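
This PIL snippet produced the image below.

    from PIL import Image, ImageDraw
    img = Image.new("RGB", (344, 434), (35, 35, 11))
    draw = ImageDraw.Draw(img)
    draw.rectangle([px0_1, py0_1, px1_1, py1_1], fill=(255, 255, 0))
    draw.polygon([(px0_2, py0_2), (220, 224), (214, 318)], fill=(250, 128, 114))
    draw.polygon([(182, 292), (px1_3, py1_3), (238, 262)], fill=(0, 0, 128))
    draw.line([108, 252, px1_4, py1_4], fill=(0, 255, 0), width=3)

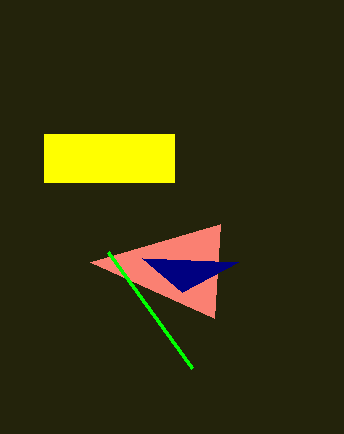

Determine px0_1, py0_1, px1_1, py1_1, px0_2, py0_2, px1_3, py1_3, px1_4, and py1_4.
px0_1 = 44, py0_1 = 134, px1_1 = 174, py1_1 = 182, px0_2 = 90, py0_2 = 262, px1_3 = 142, py1_3 = 258, px1_4 = 192, py1_4 = 368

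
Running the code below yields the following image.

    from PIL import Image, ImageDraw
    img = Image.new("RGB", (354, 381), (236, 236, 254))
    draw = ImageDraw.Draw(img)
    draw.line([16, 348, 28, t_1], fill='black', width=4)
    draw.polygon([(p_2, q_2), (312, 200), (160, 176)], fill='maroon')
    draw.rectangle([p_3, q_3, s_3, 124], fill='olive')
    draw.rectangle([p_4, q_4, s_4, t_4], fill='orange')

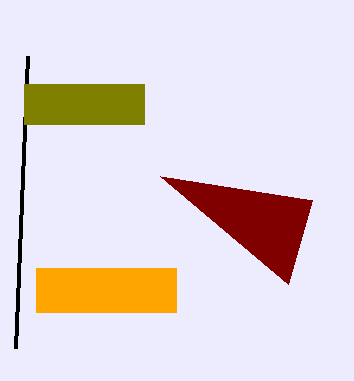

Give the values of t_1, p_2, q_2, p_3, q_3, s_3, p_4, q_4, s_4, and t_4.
t_1 = 56
p_2 = 288
q_2 = 284
p_3 = 24
q_3 = 84
s_3 = 144
p_4 = 36
q_4 = 268
s_4 = 176
t_4 = 312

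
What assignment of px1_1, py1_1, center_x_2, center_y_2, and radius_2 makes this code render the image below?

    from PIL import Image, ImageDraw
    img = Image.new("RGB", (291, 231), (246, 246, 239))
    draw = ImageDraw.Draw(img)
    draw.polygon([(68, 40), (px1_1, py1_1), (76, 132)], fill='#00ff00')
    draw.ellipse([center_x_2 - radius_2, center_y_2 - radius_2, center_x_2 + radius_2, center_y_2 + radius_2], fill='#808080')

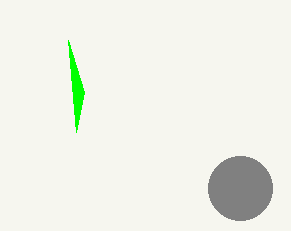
px1_1 = 84, py1_1 = 92, center_x_2 = 240, center_y_2 = 188, radius_2 = 32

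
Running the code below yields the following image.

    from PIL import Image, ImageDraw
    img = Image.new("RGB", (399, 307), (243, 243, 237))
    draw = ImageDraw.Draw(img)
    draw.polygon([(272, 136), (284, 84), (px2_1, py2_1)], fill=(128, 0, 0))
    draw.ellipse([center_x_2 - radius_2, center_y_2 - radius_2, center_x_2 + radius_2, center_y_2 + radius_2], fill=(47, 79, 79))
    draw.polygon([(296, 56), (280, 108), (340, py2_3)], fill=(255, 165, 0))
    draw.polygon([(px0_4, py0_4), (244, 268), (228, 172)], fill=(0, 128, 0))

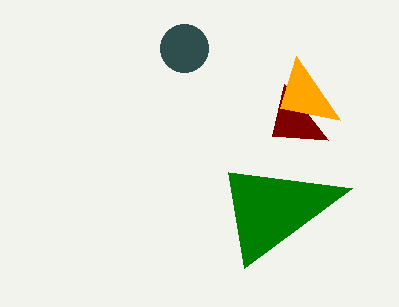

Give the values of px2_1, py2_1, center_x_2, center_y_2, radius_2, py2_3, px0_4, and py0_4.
px2_1 = 328, py2_1 = 140, center_x_2 = 184, center_y_2 = 48, radius_2 = 24, py2_3 = 120, px0_4 = 352, py0_4 = 188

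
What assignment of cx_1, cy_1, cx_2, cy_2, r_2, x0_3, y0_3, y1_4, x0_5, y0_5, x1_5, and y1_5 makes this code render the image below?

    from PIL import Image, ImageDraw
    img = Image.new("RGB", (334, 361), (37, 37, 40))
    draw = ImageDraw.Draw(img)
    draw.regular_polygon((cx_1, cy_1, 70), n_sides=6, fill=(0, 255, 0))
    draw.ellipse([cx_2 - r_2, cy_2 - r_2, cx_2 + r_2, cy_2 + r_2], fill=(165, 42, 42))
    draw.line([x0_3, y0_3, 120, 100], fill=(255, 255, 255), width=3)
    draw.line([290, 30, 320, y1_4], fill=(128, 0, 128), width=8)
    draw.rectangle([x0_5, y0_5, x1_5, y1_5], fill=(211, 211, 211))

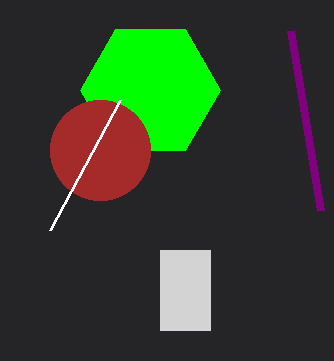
cx_1 = 150
cy_1 = 90
cx_2 = 100
cy_2 = 150
r_2 = 50
x0_3 = 50
y0_3 = 230
y1_4 = 210
x0_5 = 160
y0_5 = 250
x1_5 = 210
y1_5 = 330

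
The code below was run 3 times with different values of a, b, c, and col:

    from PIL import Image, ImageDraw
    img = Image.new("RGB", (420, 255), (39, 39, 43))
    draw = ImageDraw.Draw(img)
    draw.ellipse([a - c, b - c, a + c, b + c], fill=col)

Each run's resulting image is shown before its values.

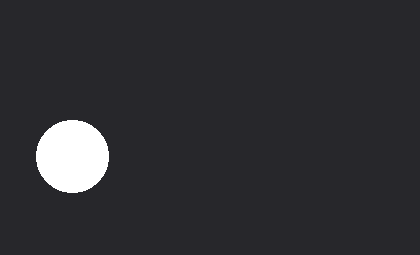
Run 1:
a = 72, b = 156, c = 36, col = 'white'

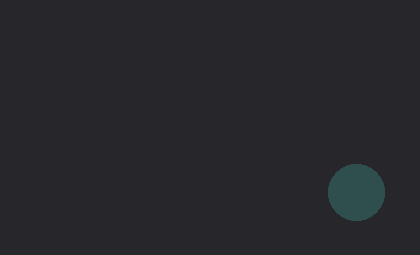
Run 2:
a = 356, b = 192, c = 28, col = 'darkslategray'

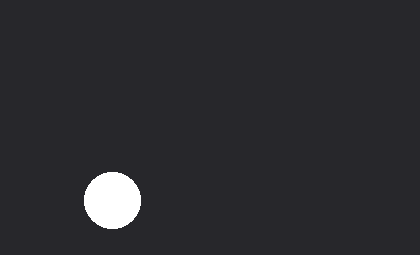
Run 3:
a = 112, b = 200, c = 28, col = 'white'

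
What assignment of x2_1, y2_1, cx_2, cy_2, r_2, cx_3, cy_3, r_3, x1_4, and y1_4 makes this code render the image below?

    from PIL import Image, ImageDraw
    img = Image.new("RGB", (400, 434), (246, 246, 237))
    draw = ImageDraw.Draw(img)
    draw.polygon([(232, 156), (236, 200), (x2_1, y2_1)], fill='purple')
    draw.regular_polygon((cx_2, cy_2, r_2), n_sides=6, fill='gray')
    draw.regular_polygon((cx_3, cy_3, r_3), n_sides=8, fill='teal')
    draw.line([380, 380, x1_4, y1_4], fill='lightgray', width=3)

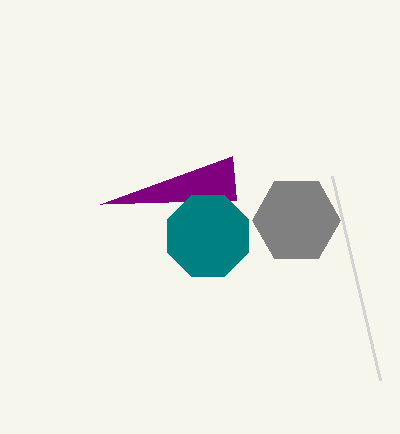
x2_1 = 100, y2_1 = 204, cx_2 = 296, cy_2 = 220, r_2 = 44, cx_3 = 208, cy_3 = 236, r_3 = 44, x1_4 = 332, y1_4 = 176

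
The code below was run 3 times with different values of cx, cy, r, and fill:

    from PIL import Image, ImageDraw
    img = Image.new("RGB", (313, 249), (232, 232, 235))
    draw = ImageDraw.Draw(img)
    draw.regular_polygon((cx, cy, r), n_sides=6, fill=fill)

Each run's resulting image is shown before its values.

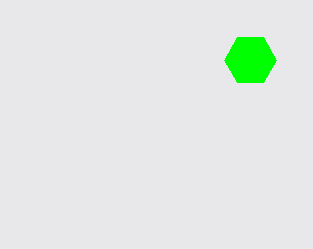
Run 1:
cx = 250; cy = 60; r = 26; fill = 'lime'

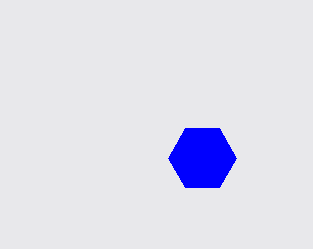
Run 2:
cx = 202
cy = 158
r = 34
fill = 'blue'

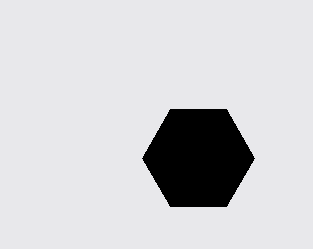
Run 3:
cx = 198, cy = 158, r = 56, fill = 'black'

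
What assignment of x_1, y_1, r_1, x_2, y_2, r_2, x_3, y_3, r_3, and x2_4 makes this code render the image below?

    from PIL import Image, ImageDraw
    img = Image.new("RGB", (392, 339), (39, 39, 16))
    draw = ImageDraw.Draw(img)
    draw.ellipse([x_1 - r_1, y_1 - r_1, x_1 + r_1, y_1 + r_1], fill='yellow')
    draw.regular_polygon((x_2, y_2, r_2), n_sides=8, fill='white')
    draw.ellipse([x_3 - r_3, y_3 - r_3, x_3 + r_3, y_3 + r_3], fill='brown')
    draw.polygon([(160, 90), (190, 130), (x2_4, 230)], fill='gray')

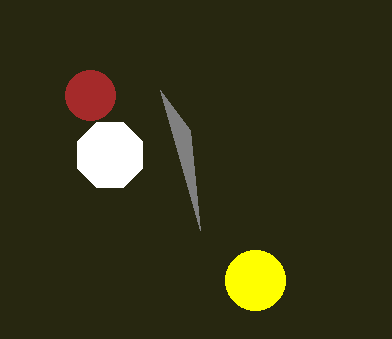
x_1 = 255
y_1 = 280
r_1 = 30
x_2 = 110
y_2 = 155
r_2 = 35
x_3 = 90
y_3 = 95
r_3 = 25
x2_4 = 200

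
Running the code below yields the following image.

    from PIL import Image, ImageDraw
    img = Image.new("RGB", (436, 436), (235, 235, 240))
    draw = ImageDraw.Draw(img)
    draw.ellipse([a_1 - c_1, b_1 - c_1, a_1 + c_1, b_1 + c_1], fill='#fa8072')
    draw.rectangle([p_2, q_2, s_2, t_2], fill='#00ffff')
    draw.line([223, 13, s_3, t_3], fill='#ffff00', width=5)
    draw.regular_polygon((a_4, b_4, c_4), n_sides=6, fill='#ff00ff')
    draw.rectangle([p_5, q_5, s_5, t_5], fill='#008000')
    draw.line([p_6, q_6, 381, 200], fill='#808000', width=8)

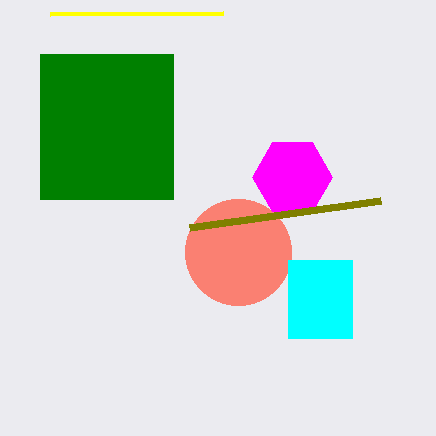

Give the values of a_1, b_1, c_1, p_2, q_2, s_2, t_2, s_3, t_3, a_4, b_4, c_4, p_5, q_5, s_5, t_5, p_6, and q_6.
a_1 = 238, b_1 = 252, c_1 = 53, p_2 = 288, q_2 = 260, s_2 = 352, t_2 = 338, s_3 = 50, t_3 = 14, a_4 = 292, b_4 = 177, c_4 = 40, p_5 = 40, q_5 = 54, s_5 = 173, t_5 = 199, p_6 = 190, q_6 = 227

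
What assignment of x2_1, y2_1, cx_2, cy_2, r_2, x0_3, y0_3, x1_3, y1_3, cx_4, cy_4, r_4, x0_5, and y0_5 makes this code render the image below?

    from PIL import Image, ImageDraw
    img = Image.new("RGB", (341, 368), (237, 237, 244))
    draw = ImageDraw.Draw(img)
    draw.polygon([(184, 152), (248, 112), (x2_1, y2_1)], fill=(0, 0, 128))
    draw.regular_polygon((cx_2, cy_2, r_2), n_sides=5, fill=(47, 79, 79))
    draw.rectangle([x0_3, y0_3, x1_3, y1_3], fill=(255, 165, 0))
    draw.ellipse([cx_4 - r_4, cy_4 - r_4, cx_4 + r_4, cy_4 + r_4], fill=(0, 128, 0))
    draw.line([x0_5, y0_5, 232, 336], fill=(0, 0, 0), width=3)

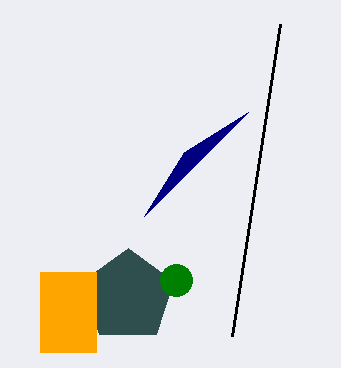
x2_1 = 144, y2_1 = 216, cx_2 = 128, cy_2 = 296, r_2 = 48, x0_3 = 40, y0_3 = 272, x1_3 = 96, y1_3 = 352, cx_4 = 176, cy_4 = 280, r_4 = 16, x0_5 = 280, y0_5 = 24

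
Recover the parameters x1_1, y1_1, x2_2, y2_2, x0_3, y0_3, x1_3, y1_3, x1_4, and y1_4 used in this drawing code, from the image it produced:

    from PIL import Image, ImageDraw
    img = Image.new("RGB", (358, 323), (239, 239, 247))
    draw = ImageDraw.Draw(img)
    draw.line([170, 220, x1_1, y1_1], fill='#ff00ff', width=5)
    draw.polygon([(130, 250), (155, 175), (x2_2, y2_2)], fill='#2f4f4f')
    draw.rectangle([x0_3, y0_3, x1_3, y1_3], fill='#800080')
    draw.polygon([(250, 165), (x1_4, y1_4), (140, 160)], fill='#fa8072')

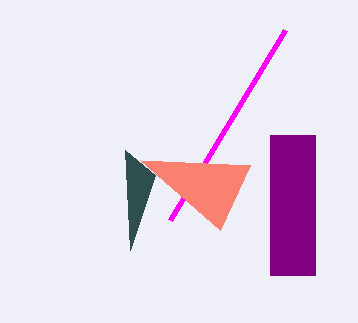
x1_1 = 285; y1_1 = 30; x2_2 = 125; y2_2 = 150; x0_3 = 270; y0_3 = 135; x1_3 = 315; y1_3 = 275; x1_4 = 220; y1_4 = 230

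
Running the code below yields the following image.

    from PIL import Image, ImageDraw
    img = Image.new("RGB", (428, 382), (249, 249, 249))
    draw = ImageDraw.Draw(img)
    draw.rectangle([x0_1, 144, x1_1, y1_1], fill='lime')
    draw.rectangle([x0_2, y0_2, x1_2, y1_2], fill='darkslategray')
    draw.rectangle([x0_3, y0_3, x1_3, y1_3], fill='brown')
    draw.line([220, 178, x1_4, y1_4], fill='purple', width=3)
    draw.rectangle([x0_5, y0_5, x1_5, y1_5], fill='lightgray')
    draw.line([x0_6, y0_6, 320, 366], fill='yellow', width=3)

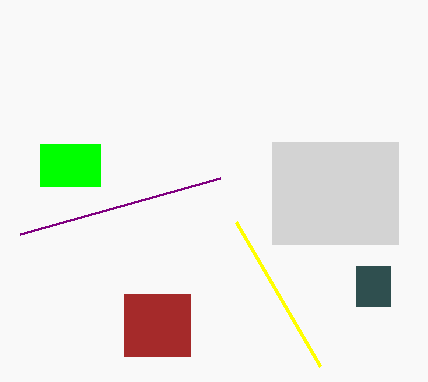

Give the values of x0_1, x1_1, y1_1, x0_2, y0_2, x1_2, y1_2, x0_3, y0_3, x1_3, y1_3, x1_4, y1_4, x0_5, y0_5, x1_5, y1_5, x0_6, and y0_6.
x0_1 = 40; x1_1 = 100; y1_1 = 186; x0_2 = 356; y0_2 = 266; x1_2 = 390; y1_2 = 306; x0_3 = 124; y0_3 = 294; x1_3 = 190; y1_3 = 356; x1_4 = 20; y1_4 = 234; x0_5 = 272; y0_5 = 142; x1_5 = 398; y1_5 = 244; x0_6 = 236; y0_6 = 222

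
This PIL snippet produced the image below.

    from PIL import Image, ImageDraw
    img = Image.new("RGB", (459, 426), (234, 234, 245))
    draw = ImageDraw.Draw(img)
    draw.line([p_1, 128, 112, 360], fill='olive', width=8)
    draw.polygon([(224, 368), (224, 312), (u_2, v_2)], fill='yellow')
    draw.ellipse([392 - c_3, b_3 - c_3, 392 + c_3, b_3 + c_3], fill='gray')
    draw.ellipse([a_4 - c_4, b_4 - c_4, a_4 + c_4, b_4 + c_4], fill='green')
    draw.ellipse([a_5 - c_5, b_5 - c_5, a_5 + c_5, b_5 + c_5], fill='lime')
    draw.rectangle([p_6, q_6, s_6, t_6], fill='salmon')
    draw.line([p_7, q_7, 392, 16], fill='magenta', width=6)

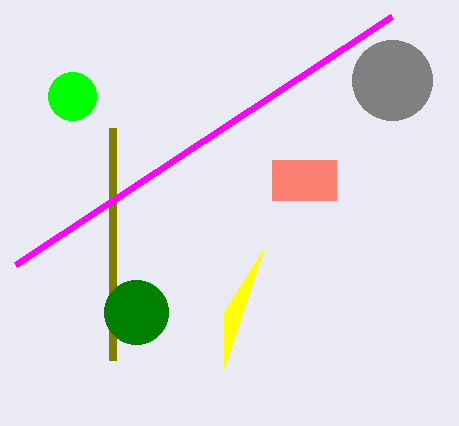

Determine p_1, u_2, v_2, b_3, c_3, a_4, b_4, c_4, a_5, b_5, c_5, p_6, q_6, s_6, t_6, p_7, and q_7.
p_1 = 112
u_2 = 264
v_2 = 248
b_3 = 80
c_3 = 40
a_4 = 136
b_4 = 312
c_4 = 32
a_5 = 72
b_5 = 96
c_5 = 24
p_6 = 272
q_6 = 160
s_6 = 336
t_6 = 200
p_7 = 16
q_7 = 264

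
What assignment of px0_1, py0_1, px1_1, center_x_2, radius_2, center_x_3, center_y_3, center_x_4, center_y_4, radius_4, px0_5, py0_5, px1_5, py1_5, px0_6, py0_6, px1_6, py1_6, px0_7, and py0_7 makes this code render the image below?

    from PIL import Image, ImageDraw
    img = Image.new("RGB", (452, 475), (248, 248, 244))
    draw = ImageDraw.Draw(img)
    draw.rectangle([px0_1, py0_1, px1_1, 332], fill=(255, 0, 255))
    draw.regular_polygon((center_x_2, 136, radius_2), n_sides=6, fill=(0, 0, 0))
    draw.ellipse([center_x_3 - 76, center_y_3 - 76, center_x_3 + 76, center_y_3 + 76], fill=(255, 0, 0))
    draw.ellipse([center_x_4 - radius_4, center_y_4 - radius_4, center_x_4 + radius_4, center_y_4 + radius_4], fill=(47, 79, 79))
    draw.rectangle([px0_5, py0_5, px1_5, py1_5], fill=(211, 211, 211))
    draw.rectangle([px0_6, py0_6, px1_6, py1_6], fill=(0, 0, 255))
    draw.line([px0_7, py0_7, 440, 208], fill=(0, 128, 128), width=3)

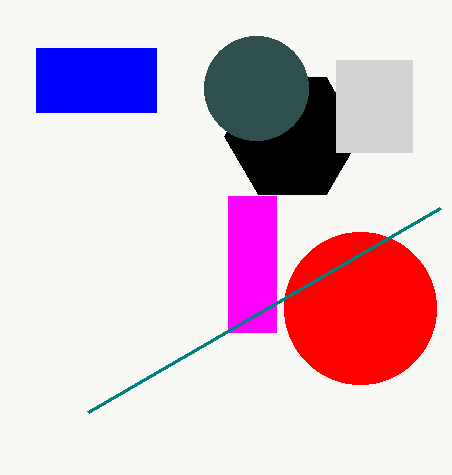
px0_1 = 228, py0_1 = 196, px1_1 = 276, center_x_2 = 292, radius_2 = 68, center_x_3 = 360, center_y_3 = 308, center_x_4 = 256, center_y_4 = 88, radius_4 = 52, px0_5 = 336, py0_5 = 60, px1_5 = 412, py1_5 = 152, px0_6 = 36, py0_6 = 48, px1_6 = 156, py1_6 = 112, px0_7 = 88, py0_7 = 412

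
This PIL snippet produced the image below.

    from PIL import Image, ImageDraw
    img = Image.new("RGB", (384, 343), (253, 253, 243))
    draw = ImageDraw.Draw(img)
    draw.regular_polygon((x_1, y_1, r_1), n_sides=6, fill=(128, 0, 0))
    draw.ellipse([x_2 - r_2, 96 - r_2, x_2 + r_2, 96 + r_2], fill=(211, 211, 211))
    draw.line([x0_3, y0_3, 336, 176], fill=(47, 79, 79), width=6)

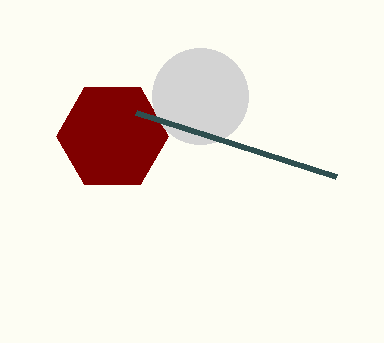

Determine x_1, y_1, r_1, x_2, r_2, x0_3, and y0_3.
x_1 = 112
y_1 = 136
r_1 = 56
x_2 = 200
r_2 = 48
x0_3 = 136
y0_3 = 112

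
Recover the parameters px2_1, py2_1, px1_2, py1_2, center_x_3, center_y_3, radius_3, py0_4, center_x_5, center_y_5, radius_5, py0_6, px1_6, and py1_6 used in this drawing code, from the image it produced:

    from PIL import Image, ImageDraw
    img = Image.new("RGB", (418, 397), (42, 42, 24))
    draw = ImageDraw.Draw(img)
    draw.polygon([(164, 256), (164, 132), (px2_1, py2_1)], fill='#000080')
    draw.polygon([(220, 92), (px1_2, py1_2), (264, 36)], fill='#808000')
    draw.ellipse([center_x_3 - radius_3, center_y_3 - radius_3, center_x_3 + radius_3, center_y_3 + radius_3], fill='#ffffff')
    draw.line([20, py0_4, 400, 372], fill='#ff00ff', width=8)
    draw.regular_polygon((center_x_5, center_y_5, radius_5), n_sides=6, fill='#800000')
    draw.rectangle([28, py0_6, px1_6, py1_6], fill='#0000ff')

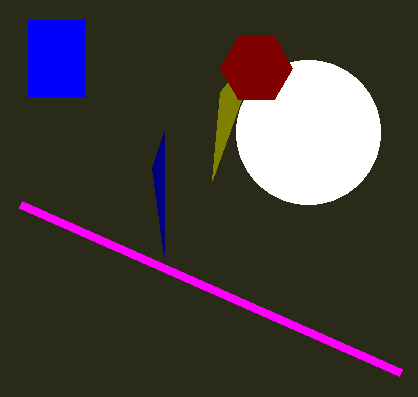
px2_1 = 152
py2_1 = 168
px1_2 = 212
py1_2 = 180
center_x_3 = 308
center_y_3 = 132
radius_3 = 72
py0_4 = 204
center_x_5 = 256
center_y_5 = 68
radius_5 = 36
py0_6 = 20
px1_6 = 84
py1_6 = 96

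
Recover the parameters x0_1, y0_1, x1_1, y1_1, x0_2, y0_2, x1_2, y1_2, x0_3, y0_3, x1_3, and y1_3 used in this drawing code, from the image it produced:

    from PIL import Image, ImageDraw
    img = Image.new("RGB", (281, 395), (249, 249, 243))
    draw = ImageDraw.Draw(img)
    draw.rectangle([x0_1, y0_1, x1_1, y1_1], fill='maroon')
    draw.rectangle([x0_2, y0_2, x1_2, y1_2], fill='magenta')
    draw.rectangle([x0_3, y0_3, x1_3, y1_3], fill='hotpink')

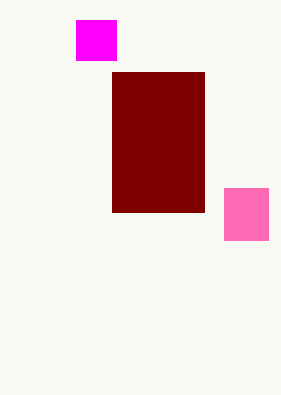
x0_1 = 112; y0_1 = 72; x1_1 = 204; y1_1 = 212; x0_2 = 76; y0_2 = 20; x1_2 = 116; y1_2 = 60; x0_3 = 224; y0_3 = 188; x1_3 = 268; y1_3 = 240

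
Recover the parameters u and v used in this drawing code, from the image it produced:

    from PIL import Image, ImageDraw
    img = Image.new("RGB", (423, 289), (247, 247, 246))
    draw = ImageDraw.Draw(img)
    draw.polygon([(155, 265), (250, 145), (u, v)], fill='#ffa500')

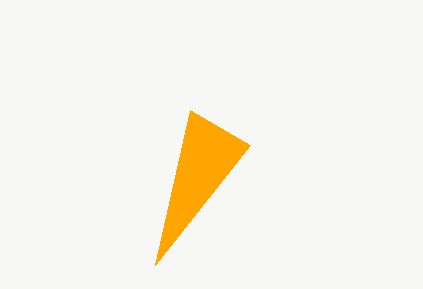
u = 190, v = 110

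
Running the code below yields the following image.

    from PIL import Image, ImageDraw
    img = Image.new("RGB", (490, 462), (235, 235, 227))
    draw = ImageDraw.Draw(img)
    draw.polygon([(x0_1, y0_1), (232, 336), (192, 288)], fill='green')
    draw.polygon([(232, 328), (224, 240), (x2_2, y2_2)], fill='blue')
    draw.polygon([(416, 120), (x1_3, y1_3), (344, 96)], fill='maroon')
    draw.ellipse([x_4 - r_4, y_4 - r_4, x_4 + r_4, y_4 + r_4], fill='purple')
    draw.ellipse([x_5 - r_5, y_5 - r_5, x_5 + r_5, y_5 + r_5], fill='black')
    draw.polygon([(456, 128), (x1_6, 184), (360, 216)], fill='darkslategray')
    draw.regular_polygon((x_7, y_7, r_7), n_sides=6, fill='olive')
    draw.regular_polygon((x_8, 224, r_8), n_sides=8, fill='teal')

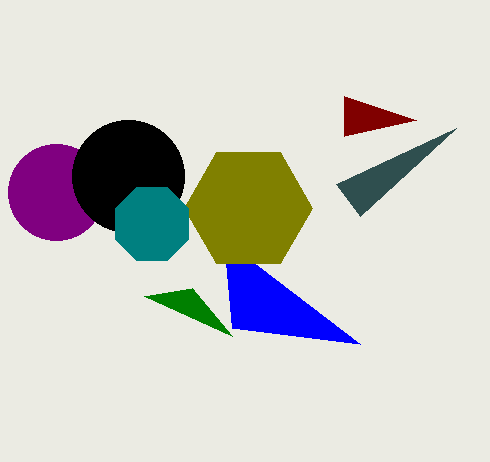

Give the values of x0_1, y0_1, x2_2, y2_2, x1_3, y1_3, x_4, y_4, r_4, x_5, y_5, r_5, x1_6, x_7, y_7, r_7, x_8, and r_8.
x0_1 = 144, y0_1 = 296, x2_2 = 360, y2_2 = 344, x1_3 = 344, y1_3 = 136, x_4 = 56, y_4 = 192, r_4 = 48, x_5 = 128, y_5 = 176, r_5 = 56, x1_6 = 336, x_7 = 248, y_7 = 208, r_7 = 64, x_8 = 152, r_8 = 40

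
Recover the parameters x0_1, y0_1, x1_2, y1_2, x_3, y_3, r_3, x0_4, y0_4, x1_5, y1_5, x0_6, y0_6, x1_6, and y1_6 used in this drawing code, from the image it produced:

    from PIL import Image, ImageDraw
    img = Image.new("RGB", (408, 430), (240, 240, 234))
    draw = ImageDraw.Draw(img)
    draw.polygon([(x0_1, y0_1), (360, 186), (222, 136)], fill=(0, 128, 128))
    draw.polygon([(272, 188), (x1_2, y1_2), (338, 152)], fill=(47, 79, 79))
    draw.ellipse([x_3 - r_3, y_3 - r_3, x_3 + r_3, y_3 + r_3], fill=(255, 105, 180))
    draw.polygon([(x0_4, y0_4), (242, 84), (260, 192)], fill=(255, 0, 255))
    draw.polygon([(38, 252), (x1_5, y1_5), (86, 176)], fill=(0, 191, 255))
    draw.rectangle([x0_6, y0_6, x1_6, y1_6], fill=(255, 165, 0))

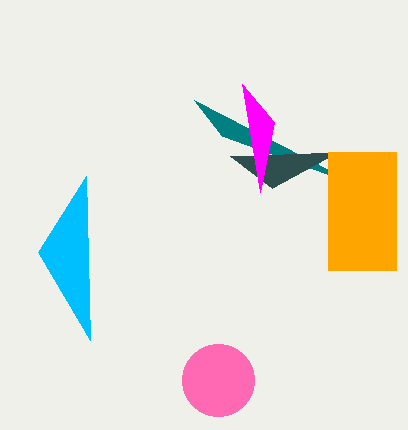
x0_1 = 194
y0_1 = 100
x1_2 = 230
y1_2 = 156
x_3 = 218
y_3 = 380
r_3 = 36
x0_4 = 274
y0_4 = 122
x1_5 = 90
y1_5 = 340
x0_6 = 328
y0_6 = 152
x1_6 = 396
y1_6 = 270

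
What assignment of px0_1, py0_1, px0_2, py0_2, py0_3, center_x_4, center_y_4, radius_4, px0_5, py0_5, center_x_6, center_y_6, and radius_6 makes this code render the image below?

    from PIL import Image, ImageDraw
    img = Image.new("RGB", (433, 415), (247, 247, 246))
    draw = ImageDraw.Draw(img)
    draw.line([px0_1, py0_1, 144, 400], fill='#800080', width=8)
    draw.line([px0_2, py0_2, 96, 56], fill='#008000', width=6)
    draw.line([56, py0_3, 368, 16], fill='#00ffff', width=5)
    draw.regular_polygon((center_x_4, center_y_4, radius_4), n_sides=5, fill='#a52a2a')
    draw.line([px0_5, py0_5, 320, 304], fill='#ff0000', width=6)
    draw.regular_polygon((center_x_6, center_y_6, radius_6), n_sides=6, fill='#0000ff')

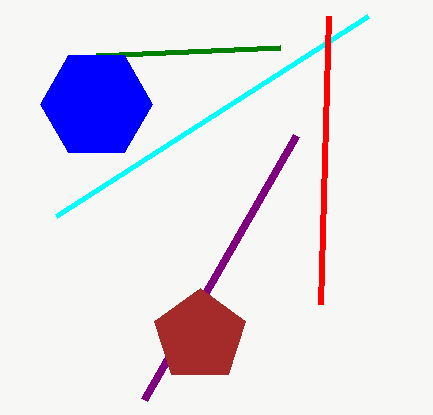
px0_1 = 296; py0_1 = 136; px0_2 = 280; py0_2 = 48; py0_3 = 216; center_x_4 = 200; center_y_4 = 336; radius_4 = 48; px0_5 = 328; py0_5 = 16; center_x_6 = 96; center_y_6 = 104; radius_6 = 56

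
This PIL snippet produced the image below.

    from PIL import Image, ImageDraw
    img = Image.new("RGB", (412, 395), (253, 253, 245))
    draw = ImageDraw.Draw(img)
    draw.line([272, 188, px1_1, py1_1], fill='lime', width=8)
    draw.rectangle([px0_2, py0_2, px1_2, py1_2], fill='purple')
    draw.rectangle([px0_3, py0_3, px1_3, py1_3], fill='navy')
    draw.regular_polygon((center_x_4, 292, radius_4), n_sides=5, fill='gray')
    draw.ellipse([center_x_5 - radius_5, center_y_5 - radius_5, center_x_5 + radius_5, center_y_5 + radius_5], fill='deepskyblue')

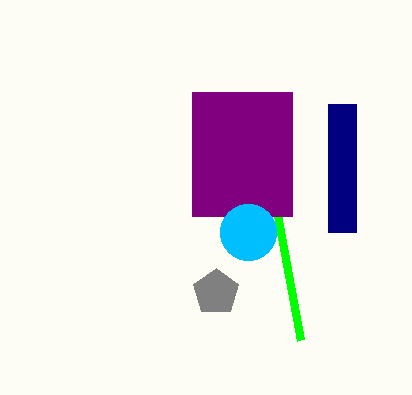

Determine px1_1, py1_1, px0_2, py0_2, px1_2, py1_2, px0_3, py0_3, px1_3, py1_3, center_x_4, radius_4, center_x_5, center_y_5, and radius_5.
px1_1 = 300; py1_1 = 340; px0_2 = 192; py0_2 = 92; px1_2 = 292; py1_2 = 216; px0_3 = 328; py0_3 = 104; px1_3 = 356; py1_3 = 232; center_x_4 = 216; radius_4 = 24; center_x_5 = 248; center_y_5 = 232; radius_5 = 28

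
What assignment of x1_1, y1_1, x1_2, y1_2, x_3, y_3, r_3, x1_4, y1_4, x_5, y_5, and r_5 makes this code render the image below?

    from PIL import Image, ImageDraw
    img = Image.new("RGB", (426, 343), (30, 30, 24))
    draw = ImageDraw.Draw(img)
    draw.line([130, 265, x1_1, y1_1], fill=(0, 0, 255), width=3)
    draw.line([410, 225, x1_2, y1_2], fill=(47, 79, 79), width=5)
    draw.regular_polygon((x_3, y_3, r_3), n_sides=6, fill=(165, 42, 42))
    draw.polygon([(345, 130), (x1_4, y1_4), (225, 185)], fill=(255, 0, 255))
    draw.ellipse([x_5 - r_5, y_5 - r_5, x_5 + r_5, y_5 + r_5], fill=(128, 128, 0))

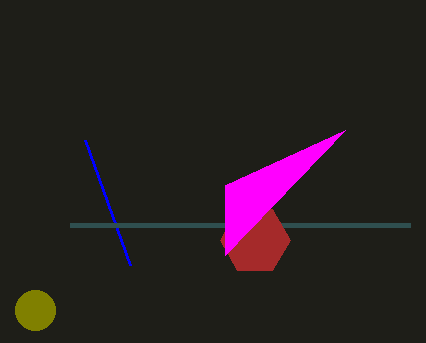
x1_1 = 85, y1_1 = 140, x1_2 = 70, y1_2 = 225, x_3 = 255, y_3 = 240, r_3 = 35, x1_4 = 225, y1_4 = 255, x_5 = 35, y_5 = 310, r_5 = 20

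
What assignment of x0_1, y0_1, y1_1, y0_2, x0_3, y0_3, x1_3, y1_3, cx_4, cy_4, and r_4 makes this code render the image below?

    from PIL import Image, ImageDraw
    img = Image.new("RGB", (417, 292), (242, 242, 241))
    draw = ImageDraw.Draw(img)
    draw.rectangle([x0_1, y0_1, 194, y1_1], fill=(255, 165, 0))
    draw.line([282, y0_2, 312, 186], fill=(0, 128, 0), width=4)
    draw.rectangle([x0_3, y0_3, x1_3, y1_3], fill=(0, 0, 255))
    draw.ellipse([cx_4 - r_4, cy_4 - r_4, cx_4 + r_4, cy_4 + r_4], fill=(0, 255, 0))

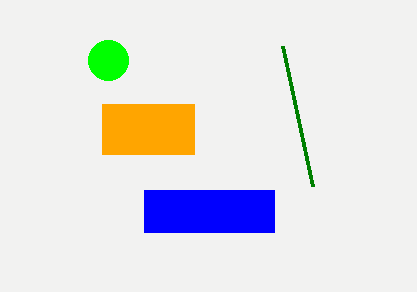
x0_1 = 102
y0_1 = 104
y1_1 = 154
y0_2 = 46
x0_3 = 144
y0_3 = 190
x1_3 = 274
y1_3 = 232
cx_4 = 108
cy_4 = 60
r_4 = 20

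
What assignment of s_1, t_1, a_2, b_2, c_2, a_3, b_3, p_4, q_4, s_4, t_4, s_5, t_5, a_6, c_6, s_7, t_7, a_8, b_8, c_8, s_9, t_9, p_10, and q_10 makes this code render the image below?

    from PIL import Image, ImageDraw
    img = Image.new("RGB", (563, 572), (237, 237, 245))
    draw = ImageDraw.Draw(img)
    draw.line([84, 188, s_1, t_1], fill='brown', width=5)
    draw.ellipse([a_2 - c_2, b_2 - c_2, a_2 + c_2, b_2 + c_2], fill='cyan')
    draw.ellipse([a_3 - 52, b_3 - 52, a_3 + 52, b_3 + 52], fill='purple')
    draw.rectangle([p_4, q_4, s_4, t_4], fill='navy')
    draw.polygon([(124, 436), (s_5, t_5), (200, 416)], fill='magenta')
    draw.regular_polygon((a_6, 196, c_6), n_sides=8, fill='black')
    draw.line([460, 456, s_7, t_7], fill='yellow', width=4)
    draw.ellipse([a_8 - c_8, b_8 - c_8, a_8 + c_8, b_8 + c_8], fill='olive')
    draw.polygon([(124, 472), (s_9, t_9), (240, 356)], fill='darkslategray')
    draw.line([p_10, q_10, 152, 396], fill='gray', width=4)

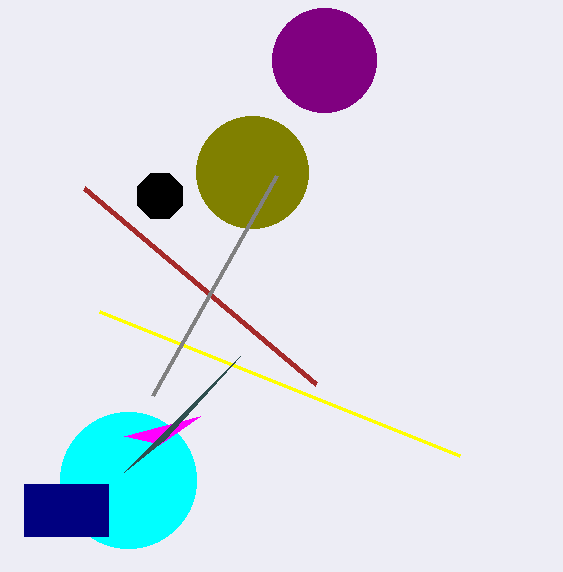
s_1 = 316, t_1 = 384, a_2 = 128, b_2 = 480, c_2 = 68, a_3 = 324, b_3 = 60, p_4 = 24, q_4 = 484, s_4 = 108, t_4 = 536, s_5 = 160, t_5 = 444, a_6 = 160, c_6 = 24, s_7 = 100, t_7 = 312, a_8 = 252, b_8 = 172, c_8 = 56, s_9 = 164, t_9 = 440, p_10 = 276, q_10 = 176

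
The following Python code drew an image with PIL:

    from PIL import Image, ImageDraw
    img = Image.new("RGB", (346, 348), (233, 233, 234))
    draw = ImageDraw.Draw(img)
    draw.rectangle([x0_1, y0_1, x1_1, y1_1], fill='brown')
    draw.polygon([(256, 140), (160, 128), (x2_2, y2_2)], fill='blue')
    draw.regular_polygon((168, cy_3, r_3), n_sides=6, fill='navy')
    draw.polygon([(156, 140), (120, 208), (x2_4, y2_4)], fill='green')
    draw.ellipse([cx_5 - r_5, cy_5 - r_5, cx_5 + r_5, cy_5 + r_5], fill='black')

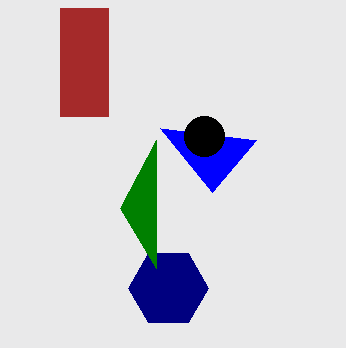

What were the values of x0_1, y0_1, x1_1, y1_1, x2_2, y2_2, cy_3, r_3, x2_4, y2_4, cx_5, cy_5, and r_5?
x0_1 = 60
y0_1 = 8
x1_1 = 108
y1_1 = 116
x2_2 = 212
y2_2 = 192
cy_3 = 288
r_3 = 40
x2_4 = 156
y2_4 = 268
cx_5 = 204
cy_5 = 136
r_5 = 20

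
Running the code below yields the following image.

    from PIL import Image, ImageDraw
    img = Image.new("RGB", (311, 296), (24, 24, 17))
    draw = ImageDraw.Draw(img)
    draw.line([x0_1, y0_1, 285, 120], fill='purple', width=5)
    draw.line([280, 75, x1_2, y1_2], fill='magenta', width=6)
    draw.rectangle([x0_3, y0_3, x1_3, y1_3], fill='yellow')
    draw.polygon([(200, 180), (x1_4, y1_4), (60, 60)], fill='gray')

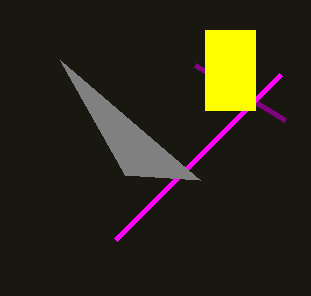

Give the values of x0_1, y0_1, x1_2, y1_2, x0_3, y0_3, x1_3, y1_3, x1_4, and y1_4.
x0_1 = 195
y0_1 = 65
x1_2 = 115
y1_2 = 240
x0_3 = 205
y0_3 = 30
x1_3 = 255
y1_3 = 110
x1_4 = 125
y1_4 = 175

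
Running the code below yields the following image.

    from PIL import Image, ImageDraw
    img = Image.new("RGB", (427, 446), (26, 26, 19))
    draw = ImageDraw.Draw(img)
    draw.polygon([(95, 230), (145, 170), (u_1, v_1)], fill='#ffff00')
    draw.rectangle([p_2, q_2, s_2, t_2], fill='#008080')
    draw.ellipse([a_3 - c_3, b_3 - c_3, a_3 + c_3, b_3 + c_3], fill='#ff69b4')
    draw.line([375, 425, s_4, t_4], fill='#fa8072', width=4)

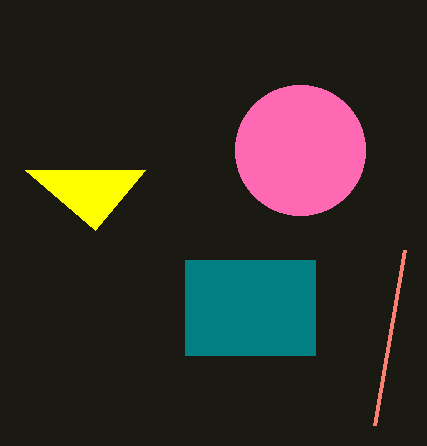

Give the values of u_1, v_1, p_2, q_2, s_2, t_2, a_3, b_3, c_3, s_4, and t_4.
u_1 = 25
v_1 = 170
p_2 = 185
q_2 = 260
s_2 = 315
t_2 = 355
a_3 = 300
b_3 = 150
c_3 = 65
s_4 = 405
t_4 = 250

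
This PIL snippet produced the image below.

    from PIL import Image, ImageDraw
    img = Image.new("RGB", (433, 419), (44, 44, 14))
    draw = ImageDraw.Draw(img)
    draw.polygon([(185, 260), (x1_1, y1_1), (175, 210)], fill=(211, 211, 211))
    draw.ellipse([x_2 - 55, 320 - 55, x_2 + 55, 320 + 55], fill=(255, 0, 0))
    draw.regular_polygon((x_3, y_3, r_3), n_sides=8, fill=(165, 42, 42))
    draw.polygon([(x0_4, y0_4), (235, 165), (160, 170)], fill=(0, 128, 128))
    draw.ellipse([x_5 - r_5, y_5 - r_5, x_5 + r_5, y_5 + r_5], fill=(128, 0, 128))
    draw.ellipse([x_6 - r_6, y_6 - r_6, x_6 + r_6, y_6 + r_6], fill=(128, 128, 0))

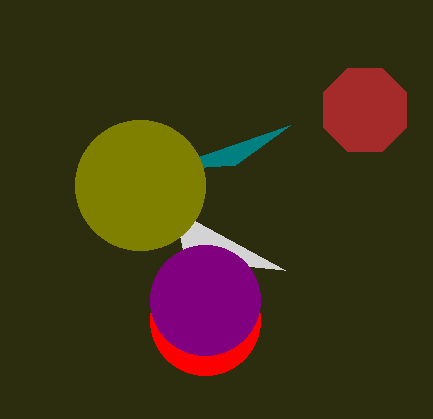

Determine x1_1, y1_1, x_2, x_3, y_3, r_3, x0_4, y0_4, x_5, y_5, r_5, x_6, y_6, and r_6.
x1_1 = 285; y1_1 = 270; x_2 = 205; x_3 = 365; y_3 = 110; r_3 = 45; x0_4 = 290; y0_4 = 125; x_5 = 205; y_5 = 300; r_5 = 55; x_6 = 140; y_6 = 185; r_6 = 65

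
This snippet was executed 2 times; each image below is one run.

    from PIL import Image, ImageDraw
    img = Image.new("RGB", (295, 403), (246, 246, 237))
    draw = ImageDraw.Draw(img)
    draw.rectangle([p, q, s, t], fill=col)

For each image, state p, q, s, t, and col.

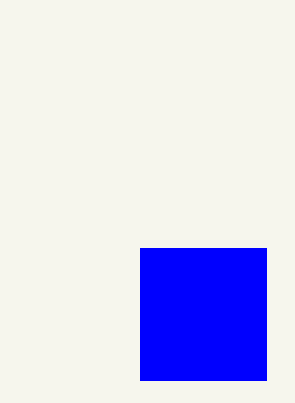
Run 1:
p = 140; q = 248; s = 266; t = 380; col = 'blue'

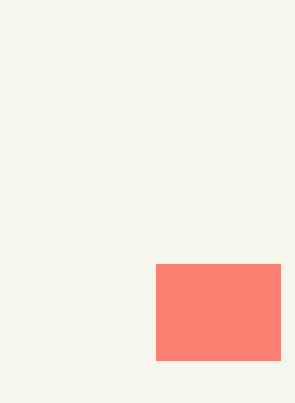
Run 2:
p = 156, q = 264, s = 280, t = 360, col = 'salmon'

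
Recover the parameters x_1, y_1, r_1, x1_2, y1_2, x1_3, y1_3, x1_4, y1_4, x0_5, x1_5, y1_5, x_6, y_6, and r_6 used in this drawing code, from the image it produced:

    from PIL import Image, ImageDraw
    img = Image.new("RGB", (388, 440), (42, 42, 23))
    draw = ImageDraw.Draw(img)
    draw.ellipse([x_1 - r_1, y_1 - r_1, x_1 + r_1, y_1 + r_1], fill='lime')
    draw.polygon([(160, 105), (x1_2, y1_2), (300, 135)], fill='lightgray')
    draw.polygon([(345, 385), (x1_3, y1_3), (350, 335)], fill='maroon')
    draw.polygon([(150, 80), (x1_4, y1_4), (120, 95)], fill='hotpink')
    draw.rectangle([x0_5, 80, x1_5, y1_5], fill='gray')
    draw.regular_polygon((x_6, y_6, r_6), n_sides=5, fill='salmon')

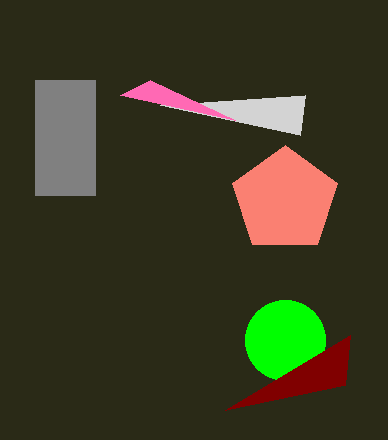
x_1 = 285, y_1 = 340, r_1 = 40, x1_2 = 305, y1_2 = 95, x1_3 = 225, y1_3 = 410, x1_4 = 235, y1_4 = 120, x0_5 = 35, x1_5 = 95, y1_5 = 195, x_6 = 285, y_6 = 200, r_6 = 55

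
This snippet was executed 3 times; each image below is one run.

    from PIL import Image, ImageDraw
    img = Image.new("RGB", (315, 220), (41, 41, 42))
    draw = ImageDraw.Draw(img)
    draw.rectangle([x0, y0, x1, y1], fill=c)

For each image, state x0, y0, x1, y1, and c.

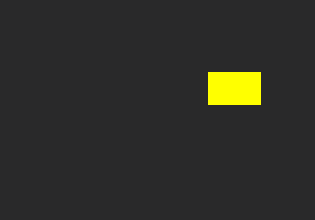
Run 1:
x0 = 208; y0 = 72; x1 = 260; y1 = 104; c = 'yellow'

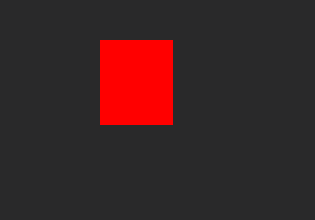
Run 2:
x0 = 100
y0 = 40
x1 = 172
y1 = 124
c = 'red'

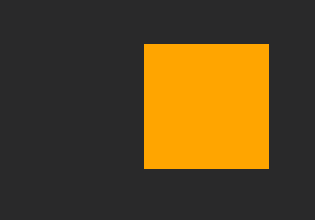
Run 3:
x0 = 144; y0 = 44; x1 = 268; y1 = 168; c = 'orange'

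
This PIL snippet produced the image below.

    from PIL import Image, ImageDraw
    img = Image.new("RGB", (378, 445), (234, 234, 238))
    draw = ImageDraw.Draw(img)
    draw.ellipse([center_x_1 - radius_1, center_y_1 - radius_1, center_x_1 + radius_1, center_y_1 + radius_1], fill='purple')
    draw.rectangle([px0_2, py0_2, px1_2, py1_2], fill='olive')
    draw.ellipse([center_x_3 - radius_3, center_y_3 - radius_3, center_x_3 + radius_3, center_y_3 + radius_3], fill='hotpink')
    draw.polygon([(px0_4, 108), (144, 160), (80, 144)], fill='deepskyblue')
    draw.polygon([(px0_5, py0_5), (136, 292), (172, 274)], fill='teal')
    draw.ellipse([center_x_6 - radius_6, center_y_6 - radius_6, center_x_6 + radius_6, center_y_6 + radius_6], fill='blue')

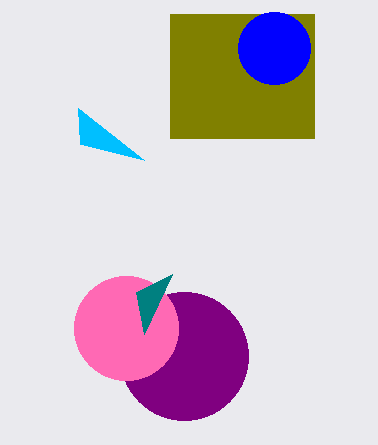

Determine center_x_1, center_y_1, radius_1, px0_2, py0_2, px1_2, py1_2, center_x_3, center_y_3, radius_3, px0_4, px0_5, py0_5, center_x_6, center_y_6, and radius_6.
center_x_1 = 184, center_y_1 = 356, radius_1 = 64, px0_2 = 170, py0_2 = 14, px1_2 = 314, py1_2 = 138, center_x_3 = 126, center_y_3 = 328, radius_3 = 52, px0_4 = 78, px0_5 = 144, py0_5 = 334, center_x_6 = 274, center_y_6 = 48, radius_6 = 36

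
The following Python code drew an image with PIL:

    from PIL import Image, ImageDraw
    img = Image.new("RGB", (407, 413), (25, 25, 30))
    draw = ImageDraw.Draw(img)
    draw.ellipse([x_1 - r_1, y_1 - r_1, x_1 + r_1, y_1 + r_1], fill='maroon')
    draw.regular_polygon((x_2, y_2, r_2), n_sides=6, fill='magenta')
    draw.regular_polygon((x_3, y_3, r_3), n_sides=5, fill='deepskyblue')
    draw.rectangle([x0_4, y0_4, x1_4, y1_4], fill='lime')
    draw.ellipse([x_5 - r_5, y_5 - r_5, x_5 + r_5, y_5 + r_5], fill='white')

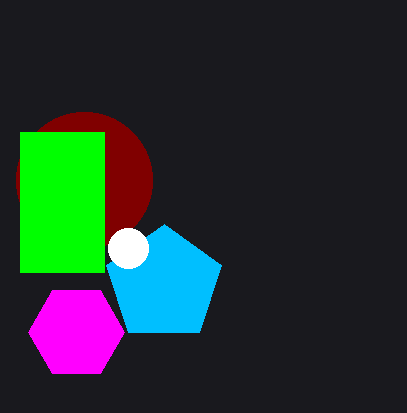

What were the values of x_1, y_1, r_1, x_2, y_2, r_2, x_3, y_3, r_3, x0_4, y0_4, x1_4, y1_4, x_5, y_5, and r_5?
x_1 = 84; y_1 = 180; r_1 = 68; x_2 = 76; y_2 = 332; r_2 = 48; x_3 = 164; y_3 = 284; r_3 = 60; x0_4 = 20; y0_4 = 132; x1_4 = 104; y1_4 = 272; x_5 = 128; y_5 = 248; r_5 = 20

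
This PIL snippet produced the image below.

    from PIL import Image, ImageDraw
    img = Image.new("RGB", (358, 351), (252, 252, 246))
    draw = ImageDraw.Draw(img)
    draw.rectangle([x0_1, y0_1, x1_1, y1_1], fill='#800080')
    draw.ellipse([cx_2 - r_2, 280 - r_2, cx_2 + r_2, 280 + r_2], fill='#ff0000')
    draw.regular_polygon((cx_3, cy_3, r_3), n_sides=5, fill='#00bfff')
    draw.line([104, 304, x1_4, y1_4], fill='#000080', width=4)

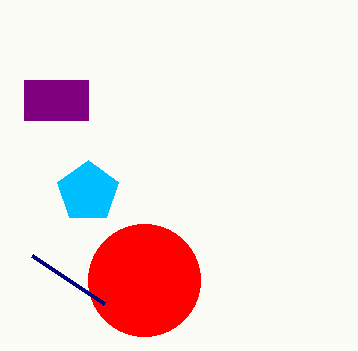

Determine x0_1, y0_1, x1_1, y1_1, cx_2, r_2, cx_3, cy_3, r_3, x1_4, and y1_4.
x0_1 = 24, y0_1 = 80, x1_1 = 88, y1_1 = 120, cx_2 = 144, r_2 = 56, cx_3 = 88, cy_3 = 192, r_3 = 32, x1_4 = 32, y1_4 = 256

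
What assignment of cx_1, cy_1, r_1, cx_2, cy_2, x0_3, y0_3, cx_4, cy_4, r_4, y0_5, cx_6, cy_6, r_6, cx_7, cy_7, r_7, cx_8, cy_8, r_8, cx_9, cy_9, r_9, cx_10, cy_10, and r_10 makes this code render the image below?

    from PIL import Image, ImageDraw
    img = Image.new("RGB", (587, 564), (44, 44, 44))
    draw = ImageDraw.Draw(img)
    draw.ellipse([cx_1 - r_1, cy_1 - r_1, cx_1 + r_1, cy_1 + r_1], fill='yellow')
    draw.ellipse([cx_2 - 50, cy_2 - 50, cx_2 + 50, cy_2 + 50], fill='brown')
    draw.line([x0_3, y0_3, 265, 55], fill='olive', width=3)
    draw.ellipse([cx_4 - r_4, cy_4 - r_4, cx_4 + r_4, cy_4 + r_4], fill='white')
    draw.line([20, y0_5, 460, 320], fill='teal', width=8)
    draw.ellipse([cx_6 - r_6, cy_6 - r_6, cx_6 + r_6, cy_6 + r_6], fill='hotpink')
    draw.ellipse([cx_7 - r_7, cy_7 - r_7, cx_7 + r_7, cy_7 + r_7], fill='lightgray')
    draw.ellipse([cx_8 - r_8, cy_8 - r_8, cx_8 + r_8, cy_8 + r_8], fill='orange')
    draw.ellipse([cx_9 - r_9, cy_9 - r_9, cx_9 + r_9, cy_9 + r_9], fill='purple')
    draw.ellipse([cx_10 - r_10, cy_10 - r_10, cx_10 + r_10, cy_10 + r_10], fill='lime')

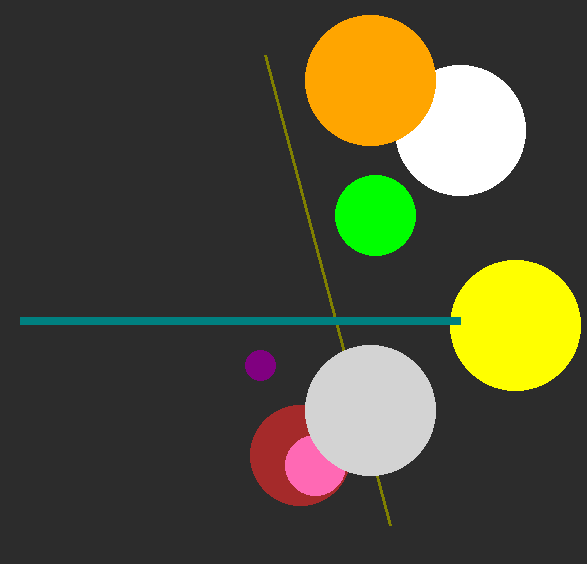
cx_1 = 515
cy_1 = 325
r_1 = 65
cx_2 = 300
cy_2 = 455
x0_3 = 390
y0_3 = 525
cx_4 = 460
cy_4 = 130
r_4 = 65
y0_5 = 320
cx_6 = 315
cy_6 = 465
r_6 = 30
cx_7 = 370
cy_7 = 410
r_7 = 65
cx_8 = 370
cy_8 = 80
r_8 = 65
cx_9 = 260
cy_9 = 365
r_9 = 15
cx_10 = 375
cy_10 = 215
r_10 = 40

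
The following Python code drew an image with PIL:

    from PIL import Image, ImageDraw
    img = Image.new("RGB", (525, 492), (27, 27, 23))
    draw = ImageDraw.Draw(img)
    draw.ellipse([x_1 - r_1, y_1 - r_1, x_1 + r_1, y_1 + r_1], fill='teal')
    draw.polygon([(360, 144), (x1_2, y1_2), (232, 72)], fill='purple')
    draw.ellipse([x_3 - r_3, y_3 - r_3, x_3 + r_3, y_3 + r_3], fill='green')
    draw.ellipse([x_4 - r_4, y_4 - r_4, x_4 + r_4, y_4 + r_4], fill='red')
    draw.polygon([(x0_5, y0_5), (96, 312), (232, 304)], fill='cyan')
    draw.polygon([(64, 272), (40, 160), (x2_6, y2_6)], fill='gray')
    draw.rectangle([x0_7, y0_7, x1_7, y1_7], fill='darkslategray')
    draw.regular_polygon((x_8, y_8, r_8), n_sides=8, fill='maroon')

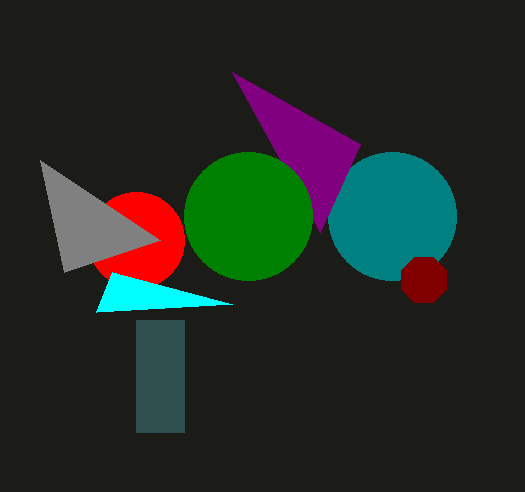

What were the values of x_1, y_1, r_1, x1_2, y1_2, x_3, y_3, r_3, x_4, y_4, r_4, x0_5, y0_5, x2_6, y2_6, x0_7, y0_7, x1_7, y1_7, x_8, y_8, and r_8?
x_1 = 392, y_1 = 216, r_1 = 64, x1_2 = 320, y1_2 = 232, x_3 = 248, y_3 = 216, r_3 = 64, x_4 = 136, y_4 = 240, r_4 = 48, x0_5 = 112, y0_5 = 272, x2_6 = 160, y2_6 = 240, x0_7 = 136, y0_7 = 320, x1_7 = 184, y1_7 = 432, x_8 = 424, y_8 = 280, r_8 = 24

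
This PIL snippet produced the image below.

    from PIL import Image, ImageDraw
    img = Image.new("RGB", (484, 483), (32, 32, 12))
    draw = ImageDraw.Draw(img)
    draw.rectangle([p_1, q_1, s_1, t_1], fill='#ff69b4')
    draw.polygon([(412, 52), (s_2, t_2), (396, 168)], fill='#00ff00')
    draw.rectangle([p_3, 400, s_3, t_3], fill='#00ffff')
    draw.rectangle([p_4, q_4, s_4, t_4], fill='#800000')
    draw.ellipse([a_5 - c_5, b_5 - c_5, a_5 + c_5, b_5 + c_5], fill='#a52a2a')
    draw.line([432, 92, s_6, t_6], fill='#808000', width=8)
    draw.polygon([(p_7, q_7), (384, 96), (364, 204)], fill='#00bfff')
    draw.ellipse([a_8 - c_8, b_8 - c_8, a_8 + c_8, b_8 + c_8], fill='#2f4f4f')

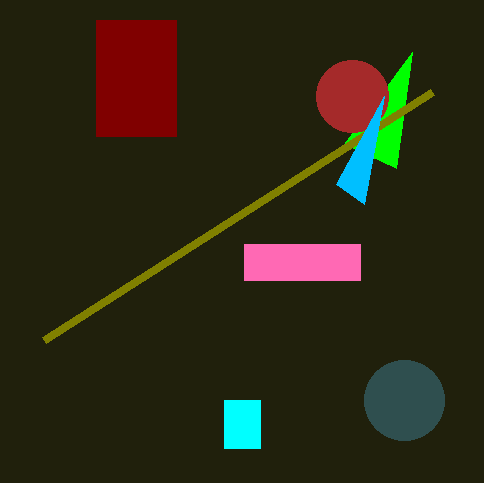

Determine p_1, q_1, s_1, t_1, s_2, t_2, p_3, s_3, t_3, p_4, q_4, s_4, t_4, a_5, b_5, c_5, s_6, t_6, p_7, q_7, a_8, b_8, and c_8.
p_1 = 244; q_1 = 244; s_1 = 360; t_1 = 280; s_2 = 344; t_2 = 144; p_3 = 224; s_3 = 260; t_3 = 448; p_4 = 96; q_4 = 20; s_4 = 176; t_4 = 136; a_5 = 352; b_5 = 96; c_5 = 36; s_6 = 44; t_6 = 340; p_7 = 336; q_7 = 184; a_8 = 404; b_8 = 400; c_8 = 40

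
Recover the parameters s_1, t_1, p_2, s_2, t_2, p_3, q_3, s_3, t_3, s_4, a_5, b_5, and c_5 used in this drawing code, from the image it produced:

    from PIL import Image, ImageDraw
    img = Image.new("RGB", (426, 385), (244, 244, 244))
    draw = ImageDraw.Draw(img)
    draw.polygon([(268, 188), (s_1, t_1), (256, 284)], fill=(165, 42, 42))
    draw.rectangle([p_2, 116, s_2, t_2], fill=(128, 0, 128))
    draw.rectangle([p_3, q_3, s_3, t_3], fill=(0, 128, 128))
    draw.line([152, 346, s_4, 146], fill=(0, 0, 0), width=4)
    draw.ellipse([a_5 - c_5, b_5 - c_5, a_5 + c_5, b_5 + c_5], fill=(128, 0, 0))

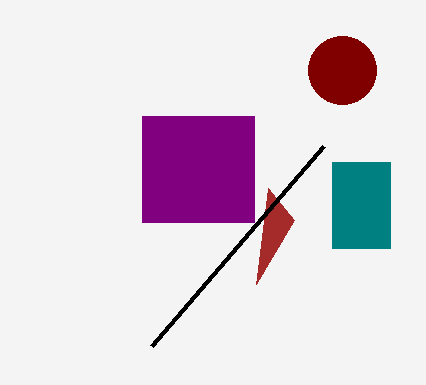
s_1 = 294
t_1 = 220
p_2 = 142
s_2 = 254
t_2 = 222
p_3 = 332
q_3 = 162
s_3 = 390
t_3 = 248
s_4 = 324
a_5 = 342
b_5 = 70
c_5 = 34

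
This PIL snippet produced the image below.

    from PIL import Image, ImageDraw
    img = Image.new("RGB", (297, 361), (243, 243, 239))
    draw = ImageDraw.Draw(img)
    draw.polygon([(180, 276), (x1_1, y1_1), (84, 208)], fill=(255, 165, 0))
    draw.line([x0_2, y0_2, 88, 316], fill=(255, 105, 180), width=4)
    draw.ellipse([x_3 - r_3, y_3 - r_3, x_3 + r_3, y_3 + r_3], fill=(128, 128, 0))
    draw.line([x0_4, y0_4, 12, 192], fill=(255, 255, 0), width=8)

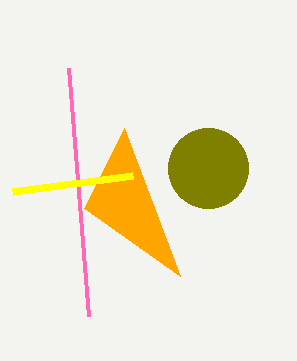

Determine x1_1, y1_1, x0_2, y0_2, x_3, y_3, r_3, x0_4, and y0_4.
x1_1 = 124, y1_1 = 128, x0_2 = 68, y0_2 = 68, x_3 = 208, y_3 = 168, r_3 = 40, x0_4 = 132, y0_4 = 176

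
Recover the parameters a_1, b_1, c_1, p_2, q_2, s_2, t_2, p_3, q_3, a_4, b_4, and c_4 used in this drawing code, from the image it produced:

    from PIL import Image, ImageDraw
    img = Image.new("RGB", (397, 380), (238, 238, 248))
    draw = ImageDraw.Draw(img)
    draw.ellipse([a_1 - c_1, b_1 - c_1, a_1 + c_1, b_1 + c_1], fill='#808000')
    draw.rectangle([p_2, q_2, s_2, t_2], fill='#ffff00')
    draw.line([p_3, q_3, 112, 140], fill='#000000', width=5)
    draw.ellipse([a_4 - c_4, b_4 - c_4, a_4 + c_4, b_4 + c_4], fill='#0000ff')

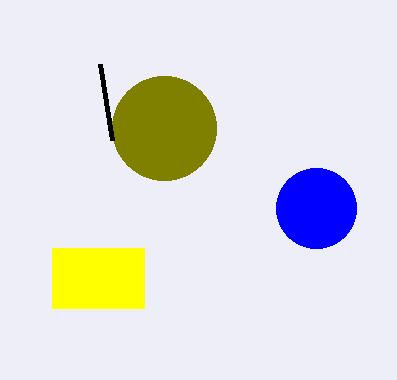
a_1 = 164; b_1 = 128; c_1 = 52; p_2 = 52; q_2 = 248; s_2 = 144; t_2 = 308; p_3 = 100; q_3 = 64; a_4 = 316; b_4 = 208; c_4 = 40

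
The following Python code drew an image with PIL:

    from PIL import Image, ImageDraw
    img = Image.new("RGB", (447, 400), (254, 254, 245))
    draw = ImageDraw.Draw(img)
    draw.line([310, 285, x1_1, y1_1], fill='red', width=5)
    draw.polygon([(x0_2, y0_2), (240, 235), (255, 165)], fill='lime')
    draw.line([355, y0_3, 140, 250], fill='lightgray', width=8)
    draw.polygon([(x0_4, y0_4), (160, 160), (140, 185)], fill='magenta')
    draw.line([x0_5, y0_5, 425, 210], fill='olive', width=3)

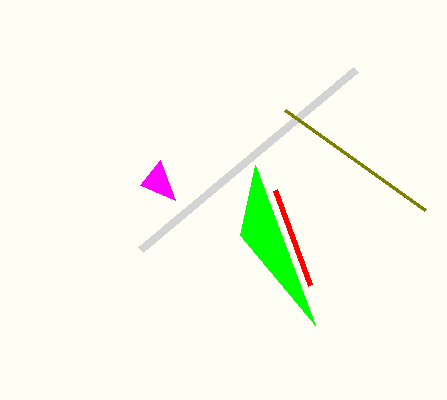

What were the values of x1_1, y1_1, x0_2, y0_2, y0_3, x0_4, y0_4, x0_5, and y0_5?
x1_1 = 275; y1_1 = 190; x0_2 = 315; y0_2 = 325; y0_3 = 70; x0_4 = 175; y0_4 = 200; x0_5 = 285; y0_5 = 110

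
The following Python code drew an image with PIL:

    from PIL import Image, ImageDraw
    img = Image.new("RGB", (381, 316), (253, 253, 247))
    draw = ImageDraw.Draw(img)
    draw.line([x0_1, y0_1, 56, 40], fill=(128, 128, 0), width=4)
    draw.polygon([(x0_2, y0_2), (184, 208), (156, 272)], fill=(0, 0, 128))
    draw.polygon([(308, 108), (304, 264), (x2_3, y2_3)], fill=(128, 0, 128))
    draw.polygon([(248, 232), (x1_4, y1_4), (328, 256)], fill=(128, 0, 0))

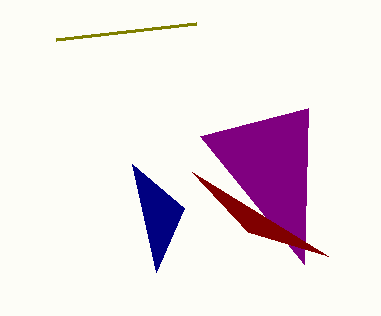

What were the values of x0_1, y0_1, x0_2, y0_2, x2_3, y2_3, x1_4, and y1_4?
x0_1 = 196
y0_1 = 24
x0_2 = 132
y0_2 = 164
x2_3 = 200
y2_3 = 136
x1_4 = 192
y1_4 = 172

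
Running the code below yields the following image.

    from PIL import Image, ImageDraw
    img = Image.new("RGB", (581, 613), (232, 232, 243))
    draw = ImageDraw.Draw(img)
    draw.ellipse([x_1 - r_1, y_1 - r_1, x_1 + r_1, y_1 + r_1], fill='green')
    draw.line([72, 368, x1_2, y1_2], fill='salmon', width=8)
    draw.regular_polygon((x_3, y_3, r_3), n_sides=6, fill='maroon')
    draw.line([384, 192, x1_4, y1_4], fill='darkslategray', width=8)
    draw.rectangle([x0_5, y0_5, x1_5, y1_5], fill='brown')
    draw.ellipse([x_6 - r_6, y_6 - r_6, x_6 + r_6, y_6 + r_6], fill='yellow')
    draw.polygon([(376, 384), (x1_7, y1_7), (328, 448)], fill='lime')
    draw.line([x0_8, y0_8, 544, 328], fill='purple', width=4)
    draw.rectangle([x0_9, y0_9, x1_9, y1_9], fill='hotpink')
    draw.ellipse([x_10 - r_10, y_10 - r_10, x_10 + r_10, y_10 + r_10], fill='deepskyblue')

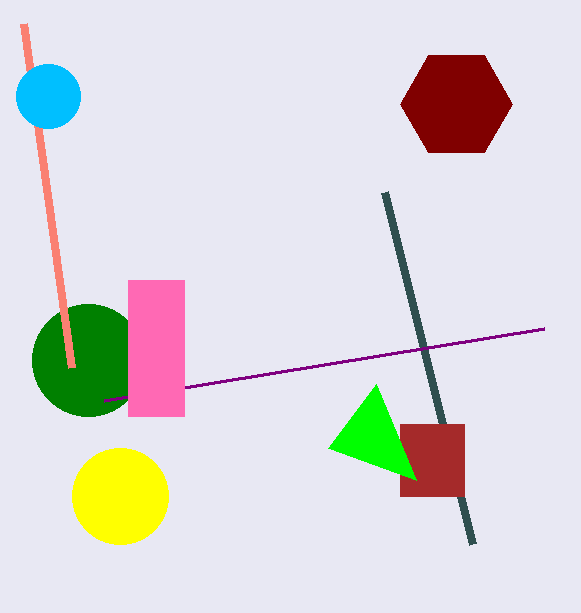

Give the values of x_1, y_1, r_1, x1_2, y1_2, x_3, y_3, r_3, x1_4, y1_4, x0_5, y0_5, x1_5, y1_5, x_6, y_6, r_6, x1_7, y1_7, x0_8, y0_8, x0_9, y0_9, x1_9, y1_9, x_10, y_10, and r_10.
x_1 = 88; y_1 = 360; r_1 = 56; x1_2 = 24; y1_2 = 24; x_3 = 456; y_3 = 104; r_3 = 56; x1_4 = 472; y1_4 = 544; x0_5 = 400; y0_5 = 424; x1_5 = 464; y1_5 = 496; x_6 = 120; y_6 = 496; r_6 = 48; x1_7 = 416; y1_7 = 480; x0_8 = 104; y0_8 = 400; x0_9 = 128; y0_9 = 280; x1_9 = 184; y1_9 = 416; x_10 = 48; y_10 = 96; r_10 = 32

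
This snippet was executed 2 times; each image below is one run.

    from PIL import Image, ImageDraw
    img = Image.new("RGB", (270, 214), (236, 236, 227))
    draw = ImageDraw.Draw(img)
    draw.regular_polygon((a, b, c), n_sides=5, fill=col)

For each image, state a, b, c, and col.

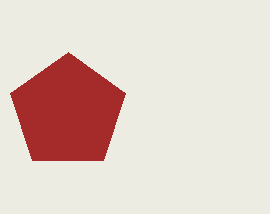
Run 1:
a = 68
b = 112
c = 60
col = 'brown'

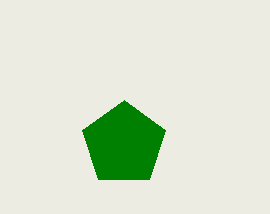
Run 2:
a = 124
b = 144
c = 44
col = 'green'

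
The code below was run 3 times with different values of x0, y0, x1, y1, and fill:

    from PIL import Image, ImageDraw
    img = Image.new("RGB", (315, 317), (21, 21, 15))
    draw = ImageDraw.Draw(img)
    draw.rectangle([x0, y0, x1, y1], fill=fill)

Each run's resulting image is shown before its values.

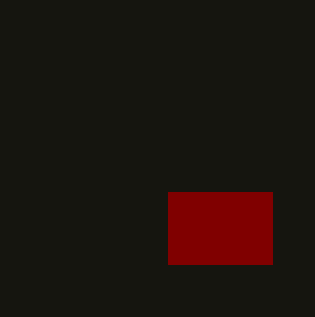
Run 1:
x0 = 168
y0 = 192
x1 = 272
y1 = 264
fill = 'maroon'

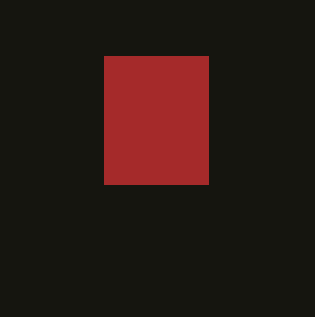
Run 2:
x0 = 104
y0 = 56
x1 = 208
y1 = 184
fill = 'brown'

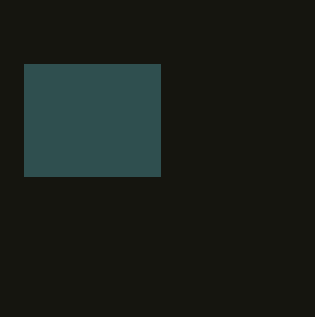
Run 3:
x0 = 24, y0 = 64, x1 = 160, y1 = 176, fill = 'darkslategray'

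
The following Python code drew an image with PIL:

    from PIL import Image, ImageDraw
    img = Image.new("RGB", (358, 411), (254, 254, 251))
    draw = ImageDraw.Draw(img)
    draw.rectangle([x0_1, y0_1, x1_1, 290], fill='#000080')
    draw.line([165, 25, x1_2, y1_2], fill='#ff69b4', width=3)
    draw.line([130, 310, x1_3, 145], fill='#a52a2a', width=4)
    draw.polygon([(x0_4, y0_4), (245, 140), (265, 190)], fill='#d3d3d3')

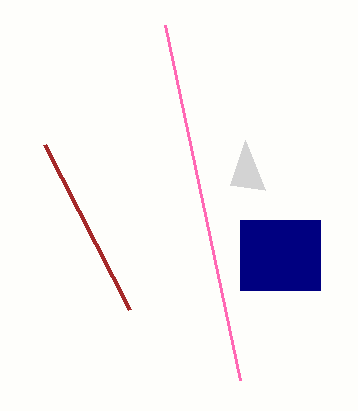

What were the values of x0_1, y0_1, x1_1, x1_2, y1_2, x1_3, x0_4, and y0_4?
x0_1 = 240; y0_1 = 220; x1_1 = 320; x1_2 = 240; y1_2 = 380; x1_3 = 45; x0_4 = 230; y0_4 = 185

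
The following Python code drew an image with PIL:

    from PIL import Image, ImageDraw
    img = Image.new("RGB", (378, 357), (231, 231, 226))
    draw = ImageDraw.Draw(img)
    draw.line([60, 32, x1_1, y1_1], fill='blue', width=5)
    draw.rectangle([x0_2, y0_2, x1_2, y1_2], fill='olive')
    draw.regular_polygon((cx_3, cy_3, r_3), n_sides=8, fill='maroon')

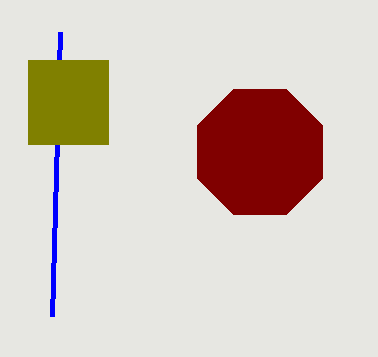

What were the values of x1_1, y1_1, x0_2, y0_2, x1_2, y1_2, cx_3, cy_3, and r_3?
x1_1 = 52
y1_1 = 316
x0_2 = 28
y0_2 = 60
x1_2 = 108
y1_2 = 144
cx_3 = 260
cy_3 = 152
r_3 = 68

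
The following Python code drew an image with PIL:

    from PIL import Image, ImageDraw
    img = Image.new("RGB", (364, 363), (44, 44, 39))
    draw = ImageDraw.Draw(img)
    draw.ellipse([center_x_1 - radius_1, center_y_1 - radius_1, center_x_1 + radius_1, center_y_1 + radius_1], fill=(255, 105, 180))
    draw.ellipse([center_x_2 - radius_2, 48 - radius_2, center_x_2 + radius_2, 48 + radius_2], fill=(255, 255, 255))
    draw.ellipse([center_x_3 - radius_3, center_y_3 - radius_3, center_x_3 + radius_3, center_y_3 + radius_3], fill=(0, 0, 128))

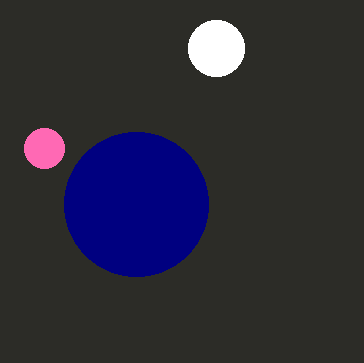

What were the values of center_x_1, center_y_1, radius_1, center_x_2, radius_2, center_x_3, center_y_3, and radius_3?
center_x_1 = 44, center_y_1 = 148, radius_1 = 20, center_x_2 = 216, radius_2 = 28, center_x_3 = 136, center_y_3 = 204, radius_3 = 72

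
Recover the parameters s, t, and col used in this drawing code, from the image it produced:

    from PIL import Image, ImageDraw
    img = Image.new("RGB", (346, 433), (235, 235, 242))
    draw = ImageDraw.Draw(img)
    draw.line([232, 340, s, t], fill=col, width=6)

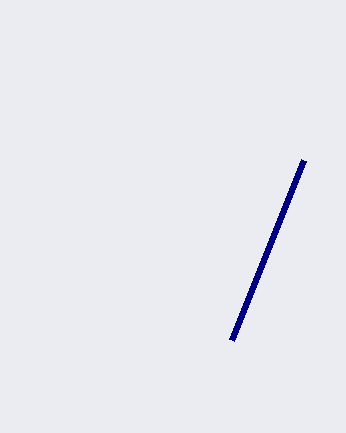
s = 304, t = 160, col = 'navy'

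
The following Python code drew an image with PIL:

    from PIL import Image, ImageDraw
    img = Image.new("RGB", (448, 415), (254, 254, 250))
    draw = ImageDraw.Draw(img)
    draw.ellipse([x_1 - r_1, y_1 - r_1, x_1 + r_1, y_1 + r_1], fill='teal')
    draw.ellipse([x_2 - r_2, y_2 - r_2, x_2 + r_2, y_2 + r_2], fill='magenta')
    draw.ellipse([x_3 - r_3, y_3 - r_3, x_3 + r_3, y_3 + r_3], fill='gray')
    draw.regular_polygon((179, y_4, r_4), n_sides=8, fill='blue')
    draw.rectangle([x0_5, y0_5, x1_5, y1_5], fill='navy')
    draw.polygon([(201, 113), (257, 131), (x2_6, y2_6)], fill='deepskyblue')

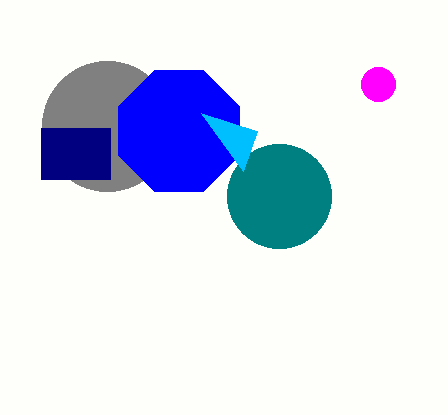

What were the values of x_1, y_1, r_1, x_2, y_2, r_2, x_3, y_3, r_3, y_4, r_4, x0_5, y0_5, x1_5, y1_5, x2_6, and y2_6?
x_1 = 279, y_1 = 196, r_1 = 52, x_2 = 378, y_2 = 84, r_2 = 17, x_3 = 107, y_3 = 126, r_3 = 65, y_4 = 131, r_4 = 65, x0_5 = 41, y0_5 = 128, x1_5 = 110, y1_5 = 179, x2_6 = 243, y2_6 = 171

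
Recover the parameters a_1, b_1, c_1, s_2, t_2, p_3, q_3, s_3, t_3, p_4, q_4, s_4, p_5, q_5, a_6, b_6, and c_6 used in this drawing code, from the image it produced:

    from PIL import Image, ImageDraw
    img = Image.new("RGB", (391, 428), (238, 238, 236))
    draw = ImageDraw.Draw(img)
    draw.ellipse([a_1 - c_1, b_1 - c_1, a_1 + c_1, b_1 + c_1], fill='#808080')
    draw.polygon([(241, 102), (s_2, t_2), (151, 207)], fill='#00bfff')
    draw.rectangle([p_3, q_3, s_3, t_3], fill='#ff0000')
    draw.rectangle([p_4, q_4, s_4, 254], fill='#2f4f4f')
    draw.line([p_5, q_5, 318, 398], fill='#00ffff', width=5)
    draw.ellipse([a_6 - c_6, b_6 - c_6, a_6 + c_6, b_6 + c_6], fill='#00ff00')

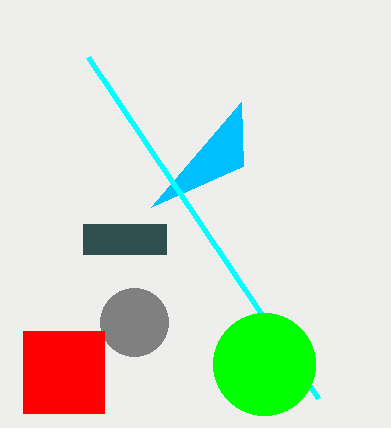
a_1 = 134, b_1 = 322, c_1 = 34, s_2 = 243, t_2 = 166, p_3 = 23, q_3 = 331, s_3 = 104, t_3 = 413, p_4 = 83, q_4 = 224, s_4 = 166, p_5 = 88, q_5 = 57, a_6 = 264, b_6 = 364, c_6 = 51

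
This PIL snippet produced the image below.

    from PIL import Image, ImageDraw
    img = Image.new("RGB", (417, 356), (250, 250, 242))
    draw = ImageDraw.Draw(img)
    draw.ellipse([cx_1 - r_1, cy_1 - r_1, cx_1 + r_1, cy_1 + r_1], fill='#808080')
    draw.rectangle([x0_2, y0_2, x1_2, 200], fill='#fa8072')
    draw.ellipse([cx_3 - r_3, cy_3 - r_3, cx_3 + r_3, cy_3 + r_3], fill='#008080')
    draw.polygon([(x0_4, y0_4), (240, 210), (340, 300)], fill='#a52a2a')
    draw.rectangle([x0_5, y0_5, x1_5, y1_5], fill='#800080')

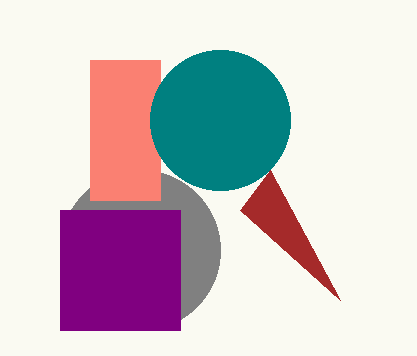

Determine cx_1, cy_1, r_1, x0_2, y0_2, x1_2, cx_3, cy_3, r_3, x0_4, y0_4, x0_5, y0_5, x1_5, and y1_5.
cx_1 = 140, cy_1 = 250, r_1 = 80, x0_2 = 90, y0_2 = 60, x1_2 = 160, cx_3 = 220, cy_3 = 120, r_3 = 70, x0_4 = 270, y0_4 = 170, x0_5 = 60, y0_5 = 210, x1_5 = 180, y1_5 = 330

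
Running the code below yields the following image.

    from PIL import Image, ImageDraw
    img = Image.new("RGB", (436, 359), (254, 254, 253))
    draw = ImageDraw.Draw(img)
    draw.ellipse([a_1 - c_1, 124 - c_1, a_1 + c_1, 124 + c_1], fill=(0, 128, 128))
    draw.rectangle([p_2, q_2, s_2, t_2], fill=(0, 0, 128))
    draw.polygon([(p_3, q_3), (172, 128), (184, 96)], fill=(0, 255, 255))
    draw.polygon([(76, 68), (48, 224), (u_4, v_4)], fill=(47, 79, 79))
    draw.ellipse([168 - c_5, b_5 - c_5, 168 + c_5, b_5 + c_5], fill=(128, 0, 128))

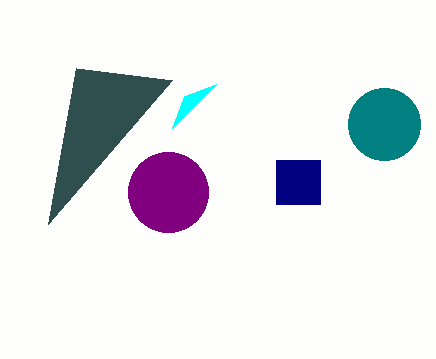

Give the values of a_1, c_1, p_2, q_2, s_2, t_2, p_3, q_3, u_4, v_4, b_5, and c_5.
a_1 = 384, c_1 = 36, p_2 = 276, q_2 = 160, s_2 = 320, t_2 = 204, p_3 = 216, q_3 = 84, u_4 = 172, v_4 = 80, b_5 = 192, c_5 = 40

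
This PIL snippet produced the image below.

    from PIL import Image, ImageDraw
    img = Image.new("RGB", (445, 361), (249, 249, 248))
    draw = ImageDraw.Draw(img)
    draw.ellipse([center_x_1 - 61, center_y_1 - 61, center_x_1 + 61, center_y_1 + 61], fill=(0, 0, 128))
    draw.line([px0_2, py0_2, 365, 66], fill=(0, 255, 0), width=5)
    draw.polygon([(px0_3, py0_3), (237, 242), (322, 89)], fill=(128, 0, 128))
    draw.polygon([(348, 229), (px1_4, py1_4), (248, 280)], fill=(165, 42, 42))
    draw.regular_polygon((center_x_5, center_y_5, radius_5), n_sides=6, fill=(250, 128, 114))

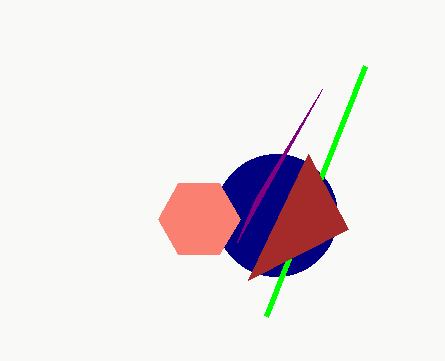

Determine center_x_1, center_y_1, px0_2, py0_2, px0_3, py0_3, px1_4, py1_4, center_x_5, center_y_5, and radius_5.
center_x_1 = 276
center_y_1 = 215
px0_2 = 266
py0_2 = 316
px0_3 = 255
py0_3 = 199
px1_4 = 308
py1_4 = 154
center_x_5 = 199
center_y_5 = 219
radius_5 = 41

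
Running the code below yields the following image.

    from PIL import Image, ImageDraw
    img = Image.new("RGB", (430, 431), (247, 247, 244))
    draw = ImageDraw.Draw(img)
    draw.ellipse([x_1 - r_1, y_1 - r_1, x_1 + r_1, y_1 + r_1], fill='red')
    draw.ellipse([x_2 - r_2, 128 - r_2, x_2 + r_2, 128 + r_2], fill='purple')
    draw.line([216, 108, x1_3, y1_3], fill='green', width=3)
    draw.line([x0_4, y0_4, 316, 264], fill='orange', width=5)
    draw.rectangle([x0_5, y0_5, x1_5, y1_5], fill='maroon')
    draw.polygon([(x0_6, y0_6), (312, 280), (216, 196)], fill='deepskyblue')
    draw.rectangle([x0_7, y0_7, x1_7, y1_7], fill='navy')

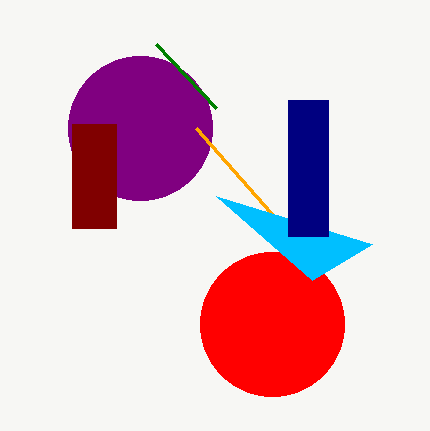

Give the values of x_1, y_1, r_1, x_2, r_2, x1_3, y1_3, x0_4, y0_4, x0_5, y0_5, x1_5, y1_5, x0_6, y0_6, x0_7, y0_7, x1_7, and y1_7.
x_1 = 272
y_1 = 324
r_1 = 72
x_2 = 140
r_2 = 72
x1_3 = 156
y1_3 = 44
x0_4 = 196
y0_4 = 128
x0_5 = 72
y0_5 = 124
x1_5 = 116
y1_5 = 228
x0_6 = 372
y0_6 = 244
x0_7 = 288
y0_7 = 100
x1_7 = 328
y1_7 = 236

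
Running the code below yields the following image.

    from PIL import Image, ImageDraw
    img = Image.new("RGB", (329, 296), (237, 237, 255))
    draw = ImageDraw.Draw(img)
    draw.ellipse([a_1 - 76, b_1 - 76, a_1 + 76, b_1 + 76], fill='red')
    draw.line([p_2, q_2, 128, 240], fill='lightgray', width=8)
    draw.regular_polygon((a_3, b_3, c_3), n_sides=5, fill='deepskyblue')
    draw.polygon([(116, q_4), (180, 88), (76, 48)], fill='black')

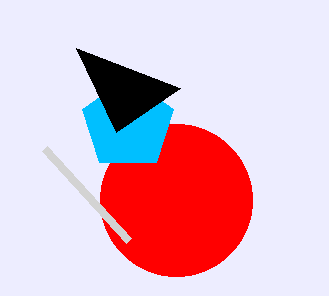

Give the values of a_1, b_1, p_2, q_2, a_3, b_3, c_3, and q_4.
a_1 = 176, b_1 = 200, p_2 = 44, q_2 = 148, a_3 = 128, b_3 = 124, c_3 = 48, q_4 = 132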